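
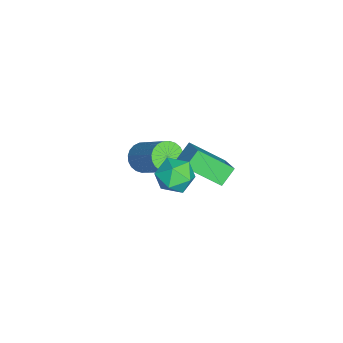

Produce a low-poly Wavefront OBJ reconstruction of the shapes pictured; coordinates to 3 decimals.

v 1.211 0.068 1.32
v 1.91 -0.063 1.844
v 0.95 -1.337 1.316
v 1.649 -1.468 1.84
v 0.932 -1.059 2.154
v 1.094 -0.19 2.157
v 1.766 -1.21 1.003
v 1.928 -0.341 1.006
v 2.253 -0.853 1.648
v 1.738 -0.76 2.359
v 1.122 -0.64 0.801
v 0.607 -0.547 1.512
v -3.851 -2.581 -3.269
v -3.391 -2.346 -3.813
v -2.229 -1.203 -2.335
v -2.689 -1.439 -1.791
v -3.595 -2.136 -3.815
v -2.433 -0.993 -2.337
v -3.838 -1.993 -3.734
v -2.676 -0.85 -2.256
v -4.082 -1.941 -3.583
v -2.92 -0.798 -2.105
v -4.292 -1.986 -3.383
v -3.13 -0.843 -1.905
v -4.434 -2.121 -3.166
v -3.272 -0.978 -1.689
v -4.488 -2.327 -2.965
v -3.326 -1.184 -1.487
v -4.444 -2.571 -2.81
v -3.282 -1.428 -1.332
v -4.311 -2.817 -2.725
v -3.149 -1.674 -1.247
v -4.107 -3.027 -2.723
v -2.945 -1.884 -1.245
v -3.864 -3.17 -2.804
v -2.702 -2.027 -1.326
v -3.62 -3.222 -2.955
v -2.458 -2.079 -1.477
v -3.41 -3.177 -3.155
v -2.248 -2.034 -1.677
v -3.268 -3.042 -3.371
v -2.106 -1.899 -1.894
v -3.214 -2.836 -3.573
v -2.052 -1.693 -2.095
v -3.258 -2.592 -3.728
v -2.096 -1.449 -2.25
v -3.039 -0.588 -1.083
v -2.053 -0.131 -0.508
v -3.067 0.916 -2.228
v -2.08 1.372 -1.653
v -2.46 -1.052 -1.707
v -1.473 -0.596 -1.132
v -2.487 0.451 -2.852
v -1.501 0.908 -2.277
f 1 12 6
f 1 6 2
f 1 2 8
f 1 8 11
f 1 11 12
f 2 6 10
f 6 12 5
f 12 11 3
f 11 8 7
f 8 2 9
f 4 10 5
f 4 5 3
f 4 3 7
f 4 7 9
f 4 9 10
f 5 10 6
f 3 5 12
f 7 3 11
f 9 7 8
f 10 9 2
f 14 13 17
f 14 17 15
f 15 17 18
f 15 18 16
f 17 13 19
f 17 19 18
f 18 19 20
f 18 20 16
f 19 13 21
f 19 21 20
f 20 21 22
f 20 22 16
f 21 13 23
f 21 23 22
f 22 23 24
f 22 24 16
f 23 13 25
f 23 25 24
f 24 25 26
f 24 26 16
f 25 13 27
f 25 27 26
f 26 27 28
f 26 28 16
f 27 13 29
f 27 29 28
f 28 29 30
f 28 30 16
f 29 13 31
f 29 31 30
f 30 31 32
f 30 32 16
f 31 13 33
f 31 33 32
f 32 33 34
f 32 34 16
f 33 13 35
f 33 35 34
f 34 35 36
f 34 36 16
f 35 13 37
f 35 37 36
f 36 37 38
f 36 38 16
f 37 13 39
f 37 39 38
f 38 39 40
f 38 40 16
f 39 13 41
f 39 41 40
f 40 41 42
f 40 42 16
f 41 13 43
f 41 43 42
f 42 43 44
f 42 44 16
f 43 13 45
f 43 45 44
f 44 45 46
f 44 46 16
f 45 13 14
f 45 14 46
f 46 14 15
f 46 15 16
f 48 50 47
f 51 48 47
f 47 50 49
f 49 51 47
f 48 54 50
f 52 48 51
f 52 54 48
f 50 54 49
f 53 51 49
f 49 54 53
f 53 52 51
f 54 52 53



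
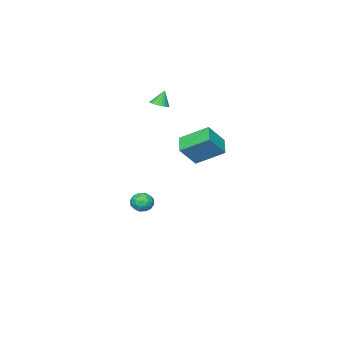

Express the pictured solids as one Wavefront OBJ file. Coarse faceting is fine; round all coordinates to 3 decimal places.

v 0.644 -1.721 3.391
v 1.173 -1.661 3.595
v 0.276 -1.659 4.329
v 1.11 -1.436 3.555
v 0.966 -1.26 3.487
v 0.767 -1.164 3.402
v 0.546 -1.164 3.316
v 0.343 -1.261 3.242
v 0.191 -1.437 3.194
v 0.118 -1.662 3.18
v 0.136 -1.897 3.203
v 0.242 -2.102 3.258
v 0.418 -2.241 3.336
v 0.632 -2.29 3.423
v 0.849 -2.24 3.505
v 1.03 -2.101 3.568
v 1.145 -1.896 3.599
v 1.742 -1.561 -3.641
v 2.084 -1.866 -4.176
v 1.036 -2.454 -3.584
v 1.378 -2.759 -4.119
v 1.693 -2.691 -3.493
v 2.13 -2.139 -3.528
v 0.99 -2.181 -4.232
v 1.427 -1.629 -4.267
v 1.62 -2.249 -4.541
v 2.054 -2.564 -4.085
v 1.066 -1.756 -3.675
v 1.5 -2.071 -3.219
v 1.975 -1.635 -3.913
v 1.145 -2.685 -3.847
v 1.33 -2.645 -3.479
v 1.531 -2.824 -3.793
v 2.002 -1.796 -3.532
v 2.203 -1.975 -3.847
v 1.973 -2.459 -3.446
v 0.917 -2.345 -3.913
v 1.118 -2.524 -4.228
v 1.589 -1.496 -3.967
v 1.79 -1.675 -4.281
v 1.147 -1.861 -4.314
v 1.903 -2.039 -4.443
v 1.488 -2.564 -4.41
v 1.26 -2.225 -4.476
v 1.517 -1.9 -4.496
v 2.159 -2.224 -4.174
v 1.743 -2.749 -4.141
v 1.929 -2.709 -3.773
v 2.185 -2.385 -3.793
v 1.885 -2.45 -4.389
v 1.377 -1.571 -3.619
v 0.961 -2.096 -3.586
v 0.935 -1.935 -3.967
v 1.191 -1.611 -3.987
v 1.632 -1.756 -3.35
v 1.217 -2.281 -3.317
v 1.603 -2.42 -3.264
v 1.86 -2.095 -3.284
v 1.235 -1.87 -3.371
v 2.389 2.489 1.625
v 1.629 3.842 2.556
v 3.15 3.233 1.164
v 2.39 4.587 2.095
v 3.33 2.233 2.765
v 2.57 3.587 3.696
v 4.091 2.978 2.304
v 3.331 4.331 3.235
f 2 1 4
f 2 4 3
f 4 1 5
f 4 5 3
f 5 1 6
f 5 6 3
f 6 1 7
f 6 7 3
f 7 1 8
f 7 8 3
f 8 1 9
f 8 9 3
f 9 1 10
f 9 10 3
f 10 1 11
f 10 11 3
f 11 1 12
f 11 12 3
f 12 1 13
f 12 13 3
f 13 1 14
f 13 14 3
f 14 1 15
f 14 15 3
f 15 1 16
f 15 16 3
f 16 1 17
f 16 17 3
f 17 1 2
f 17 2 3
f 18 55 34
f 55 29 58
f 34 58 23
f 55 58 34
f 18 34 30
f 34 23 35
f 30 35 19
f 34 35 30
f 18 30 39
f 30 19 40
f 39 40 25
f 30 40 39
f 18 39 51
f 39 25 54
f 51 54 28
f 39 54 51
f 18 51 55
f 51 28 59
f 55 59 29
f 51 59 55
f 19 35 46
f 35 23 49
f 46 49 27
f 35 49 46
f 23 58 36
f 58 29 57
f 36 57 22
f 58 57 36
f 29 59 56
f 59 28 52
f 56 52 20
f 59 52 56
f 28 54 53
f 54 25 41
f 53 41 24
f 54 41 53
f 25 40 45
f 40 19 42
f 45 42 26
f 40 42 45
f 21 47 33
f 47 27 48
f 33 48 22
f 47 48 33
f 21 33 31
f 33 22 32
f 31 32 20
f 33 32 31
f 21 31 38
f 31 20 37
f 38 37 24
f 31 37 38
f 21 38 43
f 38 24 44
f 43 44 26
f 38 44 43
f 21 43 47
f 43 26 50
f 47 50 27
f 43 50 47
f 22 48 36
f 48 27 49
f 36 49 23
f 48 49 36
f 20 32 56
f 32 22 57
f 56 57 29
f 32 57 56
f 24 37 53
f 37 20 52
f 53 52 28
f 37 52 53
f 26 44 45
f 44 24 41
f 45 41 25
f 44 41 45
f 27 50 46
f 50 26 42
f 46 42 19
f 50 42 46
f 61 63 60
f 64 61 60
f 60 63 62
f 62 64 60
f 61 67 63
f 65 61 64
f 65 67 61
f 63 67 62
f 66 64 62
f 62 67 66
f 66 65 64
f 67 65 66



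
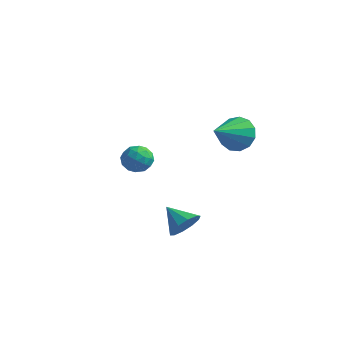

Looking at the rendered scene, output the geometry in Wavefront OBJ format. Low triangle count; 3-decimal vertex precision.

v 1.887 -1.607 -2.798
v 2.387 -1.418 -2.049
v 0.653 -1.413 -2.022
v 2.291 -0.93 -2.323
v 2.041 -0.7 -2.779
v 1.732 -0.816 -3.242
v 1.482 -1.234 -3.535
v 1.387 -1.795 -3.547
v 1.483 -2.283 -3.272
v 1.733 -2.513 -2.816
v 2.042 -2.397 -2.354
v 2.292 -1.979 -2.06
v 3.52 0.259 3.106
v 3.902 0.685 3.962
v 3.38 -1.519 4.054
v 3.326 0.747 3.993
v 2.811 0.653 3.742
v 2.521 0.435 3.289
v 2.548 0.16 2.778
v 2.884 -0.083 2.372
v 3.421 -0.217 2.198
v 3.99 -0.2 2.313
v 4.409 -0.038 2.68
v 4.546 0.219 3.182
v 4.357 0.489 3.66
v -2.705 1.603 -0.87
v -2.428 1.235 -0.117
v -2.872 0.305 -1.443
v -2.595 -0.063 -0.69
v -3.375 0.35 -0.718
v -3.272 1.153 -0.364
v -2.028 0.387 -1.196
v -1.925 1.19 -0.842
v -2.01 0.484 -0.318
v -2.842 0.461 -0.023
v -2.458 1.079 -1.537
v -3.29 1.056 -1.242
v -2.552 1.533 -0.443
v -2.748 0.007 -1.117
v -3.207 0.25 -1.134
v -3.044 0.033 -0.691
v -3.048 1.485 -0.589
v -2.885 1.268 -0.146
v -3.441 0.748 -0.499
v -2.415 0.272 -1.414
v -2.252 0.055 -0.971
v -2.256 1.507 -0.869
v -2.093 1.29 -0.426
v -1.859 0.792 -1.061
v -2.143 0.875 -0.119
v -2.241 0.112 -0.455
v -1.908 0.377 -0.753
v -1.847 0.849 -0.545
v -2.632 0.862 0.055
v -2.73 0.098 -0.282
v -3.189 0.341 -0.299
v -3.128 0.813 -0.091
v -2.386 0.42 -0.063
v -2.57 1.442 -1.278
v -2.668 0.678 -1.615
v -2.172 0.727 -1.469
v -2.111 1.199 -1.261
v -3.059 1.428 -1.105
v -3.157 0.665 -1.441
v -3.453 0.691 -1.015
v -3.392 1.163 -0.807
v -2.914 1.12 -1.497
f 2 1 4
f 2 4 3
f 4 1 5
f 4 5 3
f 5 1 6
f 5 6 3
f 6 1 7
f 6 7 3
f 7 1 8
f 7 8 3
f 8 1 9
f 8 9 3
f 9 1 10
f 9 10 3
f 10 1 11
f 10 11 3
f 11 1 12
f 11 12 3
f 12 1 2
f 12 2 3
f 14 13 16
f 14 16 15
f 16 13 17
f 16 17 15
f 17 13 18
f 17 18 15
f 18 13 19
f 18 19 15
f 19 13 20
f 19 20 15
f 20 13 21
f 20 21 15
f 21 13 22
f 21 22 15
f 22 13 23
f 22 23 15
f 23 13 24
f 23 24 15
f 24 13 25
f 24 25 15
f 25 13 14
f 25 14 15
f 26 63 42
f 63 37 66
f 42 66 31
f 63 66 42
f 26 42 38
f 42 31 43
f 38 43 27
f 42 43 38
f 26 38 47
f 38 27 48
f 47 48 33
f 38 48 47
f 26 47 59
f 47 33 62
f 59 62 36
f 47 62 59
f 26 59 63
f 59 36 67
f 63 67 37
f 59 67 63
f 27 43 54
f 43 31 57
f 54 57 35
f 43 57 54
f 31 66 44
f 66 37 65
f 44 65 30
f 66 65 44
f 37 67 64
f 67 36 60
f 64 60 28
f 67 60 64
f 36 62 61
f 62 33 49
f 61 49 32
f 62 49 61
f 33 48 53
f 48 27 50
f 53 50 34
f 48 50 53
f 29 55 41
f 55 35 56
f 41 56 30
f 55 56 41
f 29 41 39
f 41 30 40
f 39 40 28
f 41 40 39
f 29 39 46
f 39 28 45
f 46 45 32
f 39 45 46
f 29 46 51
f 46 32 52
f 51 52 34
f 46 52 51
f 29 51 55
f 51 34 58
f 55 58 35
f 51 58 55
f 30 56 44
f 56 35 57
f 44 57 31
f 56 57 44
f 28 40 64
f 40 30 65
f 64 65 37
f 40 65 64
f 32 45 61
f 45 28 60
f 61 60 36
f 45 60 61
f 34 52 53
f 52 32 49
f 53 49 33
f 52 49 53
f 35 58 54
f 58 34 50
f 54 50 27
f 58 50 54



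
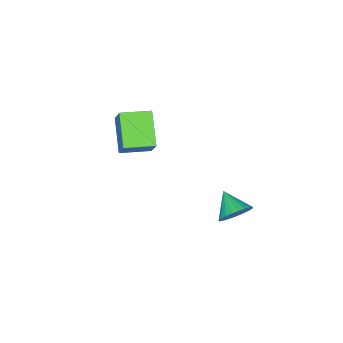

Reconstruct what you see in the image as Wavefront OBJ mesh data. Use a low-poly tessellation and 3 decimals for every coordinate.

v -3.04 4.001 -3.579
v -2.646 3.429 -4.227
v -3.54 2.819 -2.841
v -2.369 3.464 -3.984
v -2.194 3.581 -3.678
v -2.148 3.762 -3.358
v -2.238 3.979 -3.071
v -2.45 4.199 -2.862
v -2.751 4.389 -2.762
v -3.097 4.52 -2.786
v -3.435 4.572 -2.931
v -3.712 4.537 -3.174
v -3.887 4.421 -3.48
v -3.933 4.24 -3.8
v -3.843 4.023 -4.087
v -3.631 3.802 -4.296
v -3.329 3.612 -4.396
v -2.983 3.481 -4.372
v -1.834 -2.56 -1.796
v -3.041 -3.831 -0.621
v -3.098 -1.477 -1.924
v -4.306 -2.748 -0.749
v -1.314 -1.792 -0.431
v -2.522 -3.063 0.744
v -2.579 -0.709 -0.559
v -3.786 -1.98 0.616
f 2 1 4
f 2 4 3
f 4 1 5
f 4 5 3
f 5 1 6
f 5 6 3
f 6 1 7
f 6 7 3
f 7 1 8
f 7 8 3
f 8 1 9
f 8 9 3
f 9 1 10
f 9 10 3
f 10 1 11
f 10 11 3
f 11 1 12
f 11 12 3
f 12 1 13
f 12 13 3
f 13 1 14
f 13 14 3
f 14 1 15
f 14 15 3
f 15 1 16
f 15 16 3
f 16 1 17
f 16 17 3
f 17 1 18
f 17 18 3
f 18 1 2
f 18 2 3
f 20 22 19
f 23 20 19
f 19 22 21
f 21 23 19
f 20 26 22
f 24 20 23
f 24 26 20
f 22 26 21
f 25 23 21
f 21 26 25
f 25 24 23
f 26 24 25



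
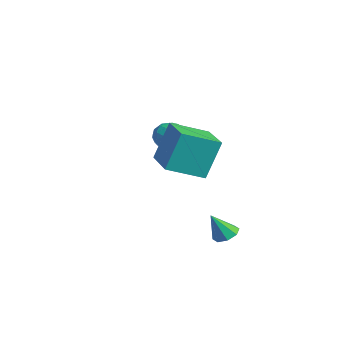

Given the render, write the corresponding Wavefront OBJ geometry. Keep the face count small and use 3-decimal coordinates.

v 3.605 -0.585 -4.495
v 4.198 -0.744 -4.582
v 3.595 -1.255 -3.345
v 4.153 -0.336 -4.344
v 3.787 -0.074 -4.195
v 3.314 -0.111 -4.221
v 3.012 -0.426 -4.407
v 3.058 -0.835 -4.645
v 3.424 -1.097 -4.794
v 3.896 -1.06 -4.768
v 1.763 -3.053 -0.519
v 1.703 -2.34 1.316
v 2.009 -1.426 -1.144
v 1.949 -0.713 0.691
v 3.871 -3.307 -0.351
v 3.811 -2.594 1.484
v 4.117 -1.68 -0.976
v 4.057 -0.967 0.859
v -2.68 -0.938 -0.547
v -1.995 -0.604 -0.274
v -2.045 -1.376 -1.606
v -1.36 -1.042 -1.333
v -1.679 -1.68 -0.951
v -2.071 -1.409 -0.296
v -1.969 -0.571 -1.584
v -2.361 -0.3 -0.929
v -1.555 -0.377 -0.915
v -1.376 -1.062 -0.524
v -2.664 -0.918 -1.356
v -2.485 -1.603 -0.965
v -2.393 -0.732 -0.318
v -1.647 -1.248 -1.562
v -1.834 -1.623 -1.338
v -1.432 -1.426 -1.177
v -2.438 -1.206 -0.33
v -2.035 -1.009 -0.17
v -1.85 -1.642 -0.568
v -2.005 -0.971 -1.71
v -1.602 -0.774 -1.55
v -2.608 -0.554 -0.703
v -2.206 -0.357 -0.542
v -2.19 -0.338 -1.312
v -1.732 -0.402 -0.534
v -1.359 -0.66 -1.157
v -1.717 -0.383 -1.304
v -1.947 -0.224 -0.919
v -1.627 -0.805 -0.304
v -1.254 -1.063 -0.927
v -1.441 -1.438 -0.702
v -1.672 -1.279 -0.317
v -1.368 -0.672 -0.681
v -2.786 -0.917 -0.953
v -2.413 -1.175 -1.576
v -2.368 -0.701 -1.563
v -2.599 -0.542 -1.178
v -2.681 -1.32 -0.723
v -2.308 -1.578 -1.346
v -2.093 -1.756 -0.961
v -2.323 -1.597 -0.576
v -2.672 -1.308 -1.199
f 2 1 4
f 2 4 3
f 4 1 5
f 4 5 3
f 5 1 6
f 5 6 3
f 6 1 7
f 6 7 3
f 7 1 8
f 7 8 3
f 8 1 9
f 8 9 3
f 9 1 10
f 9 10 3
f 10 1 2
f 10 2 3
f 12 14 11
f 15 12 11
f 11 14 13
f 13 15 11
f 12 18 14
f 16 12 15
f 16 18 12
f 14 18 13
f 17 15 13
f 13 18 17
f 17 16 15
f 18 16 17
f 19 56 35
f 56 30 59
f 35 59 24
f 56 59 35
f 19 35 31
f 35 24 36
f 31 36 20
f 35 36 31
f 19 31 40
f 31 20 41
f 40 41 26
f 31 41 40
f 19 40 52
f 40 26 55
f 52 55 29
f 40 55 52
f 19 52 56
f 52 29 60
f 56 60 30
f 52 60 56
f 20 36 47
f 36 24 50
f 47 50 28
f 36 50 47
f 24 59 37
f 59 30 58
f 37 58 23
f 59 58 37
f 30 60 57
f 60 29 53
f 57 53 21
f 60 53 57
f 29 55 54
f 55 26 42
f 54 42 25
f 55 42 54
f 26 41 46
f 41 20 43
f 46 43 27
f 41 43 46
f 22 48 34
f 48 28 49
f 34 49 23
f 48 49 34
f 22 34 32
f 34 23 33
f 32 33 21
f 34 33 32
f 22 32 39
f 32 21 38
f 39 38 25
f 32 38 39
f 22 39 44
f 39 25 45
f 44 45 27
f 39 45 44
f 22 44 48
f 44 27 51
f 48 51 28
f 44 51 48
f 23 49 37
f 49 28 50
f 37 50 24
f 49 50 37
f 21 33 57
f 33 23 58
f 57 58 30
f 33 58 57
f 25 38 54
f 38 21 53
f 54 53 29
f 38 53 54
f 27 45 46
f 45 25 42
f 46 42 26
f 45 42 46
f 28 51 47
f 51 27 43
f 47 43 20
f 51 43 47



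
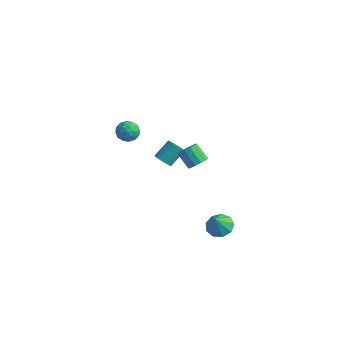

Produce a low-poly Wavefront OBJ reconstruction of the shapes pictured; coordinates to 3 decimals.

v 3.31 -3.782 2.99
v 3.692 -3.679 3.387
v 2.951 -3.636 4.087
v 2.57 -3.738 3.69
v 3.602 -3.398 3.275
v 2.862 -3.355 3.975
v 3.42 -3.239 3.073
v 2.68 -3.196 3.773
v 3.203 -3.252 2.844
v 2.463 -3.208 3.544
v 3.02 -3.433 2.662
v 2.28 -3.39 3.362
v 2.929 -3.725 2.583
v 2.189 -3.682 3.284
v 2.959 -4.035 2.634
v 2.219 -3.992 3.335
v 3.101 -4.264 2.798
v 2.36 -4.221 3.498
v 3.309 -4.341 3.023
v 2.568 -4.297 3.723
v 3.517 -4.239 3.237
v 2.777 -4.196 3.937
v 3.66 -3.993 3.373
v 2.92 -3.95 4.073
v 2.705 -1.267 -4.056
v 3.461 -1.261 -4.138
v 2.815 -1.793 -3.084
v 3.305 -0.832 -3.888
v 2.868 -0.607 -3.717
v 2.356 -0.691 -3.705
v 2.006 -1.045 -3.856
v 1.984 -1.503 -4.101
v 2.299 -1.85 -4.325
v 2.804 -1.925 -4.423
v 3.263 -1.692 -4.349
v -2.901 -2.179 1.49
v -2.382 -2.176 1.061
v -2.358 -2.864 2.139
v -1.839 -2.861 1.71
v -1.985 -2.308 2.066
v -2.321 -1.885 1.664
v -2.419 -3.155 1.536
v -2.755 -2.732 1.134
v -2.085 -2.779 1.089
v -1.817 -2.256 1.416
v -2.923 -2.784 1.784
v -2.655 -2.261 2.111
v -2.689 -2.117 1.218
v -2.051 -2.923 1.982
v -2.137 -2.598 2.191
v -1.832 -2.596 1.938
v -2.653 -1.947 1.573
v -2.348 -1.944 1.321
v -2.115 -2.022 1.912
v -2.392 -3.096 1.879
v -2.087 -3.093 1.627
v -2.908 -2.444 1.262
v -2.603 -2.442 1.009
v -2.625 -3.018 1.288
v -2.21 -2.47 0.982
v -1.891 -2.872 1.364
v -2.231 -3.045 1.262
v -2.428 -2.796 1.026
v -2.052 -2.162 1.175
v -1.733 -2.565 1.557
v -1.819 -2.24 1.766
v -2.016 -1.991 1.53
v -1.877 -2.517 1.192
v -3.007 -2.475 1.643
v -2.688 -2.878 2.025
v -2.724 -3.049 1.67
v -2.921 -2.8 1.434
v -2.849 -2.168 1.836
v -2.53 -2.57 2.218
v -2.312 -2.244 2.174
v -2.509 -1.995 1.938
v -2.863 -2.523 2.008
v -1.545 -0.741 -1.498
v -1.275 -0.466 -1.876
v -1.084 0.415 -1.1
v -1.355 0.141 -0.722
v -1.485 -0.394 -1.907
v -1.295 0.488 -1.131
v -1.706 -0.381 -1.867
v -1.515 0.501 -1.091
v -1.898 -0.431 -1.764
v -1.708 0.451 -0.988
v -2.03 -0.534 -1.614
v -1.84 0.348 -0.838
v -2.078 -0.673 -1.444
v -1.888 0.209 -0.668
v -2.034 -0.824 -1.284
v -1.844 0.058 -0.508
v -1.905 -0.96 -1.161
v -1.715 -0.078 -0.384
v -1.714 -1.059 -1.096
v -1.524 -0.177 -0.319
v -1.494 -1.102 -1.1
v -1.304 -0.221 -0.324
v -1.283 -1.083 -1.173
v -1.092 -0.202 -0.397
v -1.117 -1.005 -1.303
v -0.926 -0.123 -0.527
v -1.025 -0.881 -1.466
v -0.834 0 -0.69
v -1.023 -0.733 -1.635
v -0.832 0.149 -0.859
v -1.111 -0.586 -1.78
v -0.921 0.295 -1.004
f 2 1 5
f 2 5 3
f 3 5 6
f 3 6 4
f 5 1 7
f 5 7 6
f 6 7 8
f 6 8 4
f 7 1 9
f 7 9 8
f 8 9 10
f 8 10 4
f 9 1 11
f 9 11 10
f 10 11 12
f 10 12 4
f 11 1 13
f 11 13 12
f 12 13 14
f 12 14 4
f 13 1 15
f 13 15 14
f 14 15 16
f 14 16 4
f 15 1 17
f 15 17 16
f 16 17 18
f 16 18 4
f 17 1 19
f 17 19 18
f 18 19 20
f 18 20 4
f 19 1 21
f 19 21 20
f 20 21 22
f 20 22 4
f 21 1 23
f 21 23 22
f 22 23 24
f 22 24 4
f 23 1 2
f 23 2 24
f 24 2 3
f 24 3 4
f 26 25 28
f 26 28 27
f 28 25 29
f 28 29 27
f 29 25 30
f 29 30 27
f 30 25 31
f 30 31 27
f 31 25 32
f 31 32 27
f 32 25 33
f 32 33 27
f 33 25 34
f 33 34 27
f 34 25 35
f 34 35 27
f 35 25 26
f 35 26 27
f 36 73 52
f 73 47 76
f 52 76 41
f 73 76 52
f 36 52 48
f 52 41 53
f 48 53 37
f 52 53 48
f 36 48 57
f 48 37 58
f 57 58 43
f 48 58 57
f 36 57 69
f 57 43 72
f 69 72 46
f 57 72 69
f 36 69 73
f 69 46 77
f 73 77 47
f 69 77 73
f 37 53 64
f 53 41 67
f 64 67 45
f 53 67 64
f 41 76 54
f 76 47 75
f 54 75 40
f 76 75 54
f 47 77 74
f 77 46 70
f 74 70 38
f 77 70 74
f 46 72 71
f 72 43 59
f 71 59 42
f 72 59 71
f 43 58 63
f 58 37 60
f 63 60 44
f 58 60 63
f 39 65 51
f 65 45 66
f 51 66 40
f 65 66 51
f 39 51 49
f 51 40 50
f 49 50 38
f 51 50 49
f 39 49 56
f 49 38 55
f 56 55 42
f 49 55 56
f 39 56 61
f 56 42 62
f 61 62 44
f 56 62 61
f 39 61 65
f 61 44 68
f 65 68 45
f 61 68 65
f 40 66 54
f 66 45 67
f 54 67 41
f 66 67 54
f 38 50 74
f 50 40 75
f 74 75 47
f 50 75 74
f 42 55 71
f 55 38 70
f 71 70 46
f 55 70 71
f 44 62 63
f 62 42 59
f 63 59 43
f 62 59 63
f 45 68 64
f 68 44 60
f 64 60 37
f 68 60 64
f 79 78 82
f 79 82 80
f 80 82 83
f 80 83 81
f 82 78 84
f 82 84 83
f 83 84 85
f 83 85 81
f 84 78 86
f 84 86 85
f 85 86 87
f 85 87 81
f 86 78 88
f 86 88 87
f 87 88 89
f 87 89 81
f 88 78 90
f 88 90 89
f 89 90 91
f 89 91 81
f 90 78 92
f 90 92 91
f 91 92 93
f 91 93 81
f 92 78 94
f 92 94 93
f 93 94 95
f 93 95 81
f 94 78 96
f 94 96 95
f 95 96 97
f 95 97 81
f 96 78 98
f 96 98 97
f 97 98 99
f 97 99 81
f 98 78 100
f 98 100 99
f 99 100 101
f 99 101 81
f 100 78 102
f 100 102 101
f 101 102 103
f 101 103 81
f 102 78 104
f 102 104 103
f 103 104 105
f 103 105 81
f 104 78 106
f 104 106 105
f 105 106 107
f 105 107 81
f 106 78 108
f 106 108 107
f 107 108 109
f 107 109 81
f 108 78 79
f 108 79 109
f 109 79 80
f 109 80 81



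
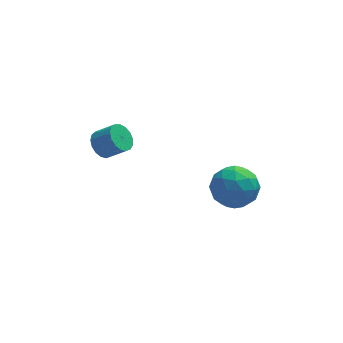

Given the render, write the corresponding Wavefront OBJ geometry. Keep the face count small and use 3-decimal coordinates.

v -2.77 -0.454 -1.39
v -2.444 -0.769 -1.909
v -1.664 -1.082 -1.23
v -1.99 -0.766 -0.71
v -2.319 -0.463 -1.912
v -1.539 -0.776 -1.233
v -2.297 -0.155 -1.794
v -1.518 -0.468 -1.115
v -2.384 0.084 -1.584
v -1.605 -0.229 -0.905
v -2.559 0.201 -1.33
v -1.78 -0.112 -0.651
v -2.782 0.167 -1.089
v -2.003 -0.146 -0.41
v -3.003 -0.008 -0.917
v -2.223 -0.321 -0.238
v -3.17 -0.286 -0.853
v -2.391 -0.599 -0.174
v -3.245 -0.602 -0.912
v -2.466 -0.915 -0.233
v -3.212 -0.884 -1.081
v -2.432 -1.197 -0.402
v -3.077 -1.067 -1.32
v -2.297 -1.38 -0.641
v -2.872 -1.11 -1.575
v -2.092 -1.423 -0.896
v -2.643 -1.003 -1.788
v -1.864 -1.316 -1.109
v 1.658 -1.568 -3.021
v 2.611 -1.113 -2.699
v 2.469 -2.247 -4.461
v 3.422 -1.792 -4.139
v 2.988 -2.63 -3.565
v 2.487 -2.21 -2.675
v 2.593 -1.15 -4.485
v 2.092 -0.73 -3.595
v 3.189 -0.855 -3.604
v 3.433 -1.769 -3.035
v 1.647 -1.591 -4.125
v 1.891 -2.505 -3.556
v 2.064 -1.281 -2.734
v 3.016 -2.079 -4.426
v 2.761 -2.571 -4.089
v 3.321 -2.304 -3.899
v 1.99 -1.925 -2.72
v 2.551 -1.658 -2.53
v 2.772 -2.55 -3.039
v 2.529 -1.702 -4.63
v 3.09 -1.435 -4.44
v 1.759 -1.056 -3.261
v 2.319 -0.789 -3.071
v 2.308 -0.81 -4.121
v 2.964 -0.862 -3.076
v 3.44 -1.261 -3.922
v 2.953 -0.884 -4.126
v 2.658 -0.637 -3.603
v 3.107 -1.399 -2.742
v 3.583 -1.799 -3.588
v 3.328 -2.291 -3.251
v 3.034 -2.044 -2.728
v 3.447 -1.248 -3.274
v 1.497 -1.561 -3.572
v 1.973 -1.961 -4.418
v 2.046 -1.316 -4.432
v 1.752 -1.069 -3.909
v 1.64 -2.099 -3.238
v 2.116 -2.498 -4.084
v 2.422 -2.723 -3.557
v 2.127 -2.476 -3.034
v 1.633 -2.112 -3.886
f 2 1 5
f 2 5 3
f 3 5 6
f 3 6 4
f 5 1 7
f 5 7 6
f 6 7 8
f 6 8 4
f 7 1 9
f 7 9 8
f 8 9 10
f 8 10 4
f 9 1 11
f 9 11 10
f 10 11 12
f 10 12 4
f 11 1 13
f 11 13 12
f 12 13 14
f 12 14 4
f 13 1 15
f 13 15 14
f 14 15 16
f 14 16 4
f 15 1 17
f 15 17 16
f 16 17 18
f 16 18 4
f 17 1 19
f 17 19 18
f 18 19 20
f 18 20 4
f 19 1 21
f 19 21 20
f 20 21 22
f 20 22 4
f 21 1 23
f 21 23 22
f 22 23 24
f 22 24 4
f 23 1 25
f 23 25 24
f 24 25 26
f 24 26 4
f 25 1 27
f 25 27 26
f 26 27 28
f 26 28 4
f 27 1 2
f 27 2 28
f 28 2 3
f 28 3 4
f 29 66 45
f 66 40 69
f 45 69 34
f 66 69 45
f 29 45 41
f 45 34 46
f 41 46 30
f 45 46 41
f 29 41 50
f 41 30 51
f 50 51 36
f 41 51 50
f 29 50 62
f 50 36 65
f 62 65 39
f 50 65 62
f 29 62 66
f 62 39 70
f 66 70 40
f 62 70 66
f 30 46 57
f 46 34 60
f 57 60 38
f 46 60 57
f 34 69 47
f 69 40 68
f 47 68 33
f 69 68 47
f 40 70 67
f 70 39 63
f 67 63 31
f 70 63 67
f 39 65 64
f 65 36 52
f 64 52 35
f 65 52 64
f 36 51 56
f 51 30 53
f 56 53 37
f 51 53 56
f 32 58 44
f 58 38 59
f 44 59 33
f 58 59 44
f 32 44 42
f 44 33 43
f 42 43 31
f 44 43 42
f 32 42 49
f 42 31 48
f 49 48 35
f 42 48 49
f 32 49 54
f 49 35 55
f 54 55 37
f 49 55 54
f 32 54 58
f 54 37 61
f 58 61 38
f 54 61 58
f 33 59 47
f 59 38 60
f 47 60 34
f 59 60 47
f 31 43 67
f 43 33 68
f 67 68 40
f 43 68 67
f 35 48 64
f 48 31 63
f 64 63 39
f 48 63 64
f 37 55 56
f 55 35 52
f 56 52 36
f 55 52 56
f 38 61 57
f 61 37 53
f 57 53 30
f 61 53 57



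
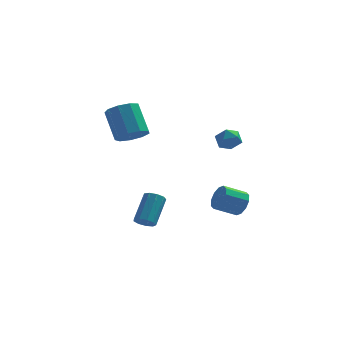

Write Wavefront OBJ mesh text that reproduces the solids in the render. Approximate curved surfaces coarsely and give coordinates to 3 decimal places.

v -1.736 0.458 -4.243
v -1.297 0.734 -4.65
v -0.864 2.118 -3.244
v -1.304 1.842 -2.837
v -1.702 0.922 -4.711
v -1.27 2.307 -3.304
v -2.124 0.893 -4.552
v -1.692 2.277 -3.146
v -2.364 0.66 -4.249
v -1.932 2.045 -2.843
v -2.311 0.333 -3.943
v -1.878 1.717 -2.537
v -1.988 0.064 -3.778
v -1.556 1.448 -2.371
v -1.548 -0.021 -3.83
v -1.115 1.363 -2.424
v -1.196 0.119 -4.075
v -0.763 1.503 -2.669
v -1.096 0.417 -4.399
v -0.664 1.801 -2.993
v 2.153 -0.148 2.71
v 2.611 0.501 2.866
v 3.169 -0.721 2.114
v 3.627 -0.072 2.27
v 3.388 -0.553 2.875
v 2.76 -0.199 3.244
v 3.02 -0.021 1.736
v 2.392 0.333 2.105
v 3.147 0.58 2.264
v 3.374 0.251 2.968
v 2.406 -0.471 2.012
v 2.633 -0.8 2.716
v -2.403 0.792 2.221
v -1.903 0.19 2.842
v -2.596 1.306 4.481
v -3.097 1.908 3.859
v -1.505 0.714 2.654
v -2.199 1.83 4.292
v -1.528 1.275 2.262
v -2.222 2.39 3.901
v -1.961 1.61 1.852
v -2.654 2.725 3.49
v -2.6 1.562 1.613
v -3.294 2.677 3.252
v -3.148 1.154 1.659
v -3.841 2.27 3.298
v -3.347 0.577 1.968
v -4.04 1.693 3.607
v -3.104 0.101 2.395
v -3.798 1.216 4.034
v -2.534 -0.052 2.74
v -3.227 1.063 4.379
v 3.523 1.847 -3.194
v 3.767 2.235 -2.466
v 2.52 1.802 -1.818
v 2.277 1.413 -2.546
v 3.494 2.586 -2.756
v 2.247 2.153 -2.109
v 3.232 2.655 -3.214
v 1.985 2.222 -2.566
v 3.082 2.415 -3.664
v 1.835 1.982 -3.016
v 3.1 1.958 -3.934
v 1.853 1.525 -3.286
v 3.28 1.458 -3.922
v 2.033 1.025 -3.274
v 3.553 1.107 -3.631
v 2.306 0.674 -2.984
v 3.815 1.038 -3.174
v 2.568 0.605 -2.526
v 3.965 1.278 -2.724
v 2.718 0.845 -2.076
v 3.947 1.735 -2.454
v 2.7 1.302 -1.806
f 2 1 5
f 2 5 3
f 3 5 6
f 3 6 4
f 5 1 7
f 5 7 6
f 6 7 8
f 6 8 4
f 7 1 9
f 7 9 8
f 8 9 10
f 8 10 4
f 9 1 11
f 9 11 10
f 10 11 12
f 10 12 4
f 11 1 13
f 11 13 12
f 12 13 14
f 12 14 4
f 13 1 15
f 13 15 14
f 14 15 16
f 14 16 4
f 15 1 17
f 15 17 16
f 16 17 18
f 16 18 4
f 17 1 19
f 17 19 18
f 18 19 20
f 18 20 4
f 19 1 2
f 19 2 20
f 20 2 3
f 20 3 4
f 21 32 26
f 21 26 22
f 21 22 28
f 21 28 31
f 21 31 32
f 22 26 30
f 26 32 25
f 32 31 23
f 31 28 27
f 28 22 29
f 24 30 25
f 24 25 23
f 24 23 27
f 24 27 29
f 24 29 30
f 25 30 26
f 23 25 32
f 27 23 31
f 29 27 28
f 30 29 22
f 34 33 37
f 34 37 35
f 35 37 38
f 35 38 36
f 37 33 39
f 37 39 38
f 38 39 40
f 38 40 36
f 39 33 41
f 39 41 40
f 40 41 42
f 40 42 36
f 41 33 43
f 41 43 42
f 42 43 44
f 42 44 36
f 43 33 45
f 43 45 44
f 44 45 46
f 44 46 36
f 45 33 47
f 45 47 46
f 46 47 48
f 46 48 36
f 47 33 49
f 47 49 48
f 48 49 50
f 48 50 36
f 49 33 51
f 49 51 50
f 50 51 52
f 50 52 36
f 51 33 34
f 51 34 52
f 52 34 35
f 52 35 36
f 54 53 57
f 54 57 55
f 55 57 58
f 55 58 56
f 57 53 59
f 57 59 58
f 58 59 60
f 58 60 56
f 59 53 61
f 59 61 60
f 60 61 62
f 60 62 56
f 61 53 63
f 61 63 62
f 62 63 64
f 62 64 56
f 63 53 65
f 63 65 64
f 64 65 66
f 64 66 56
f 65 53 67
f 65 67 66
f 66 67 68
f 66 68 56
f 67 53 69
f 67 69 68
f 68 69 70
f 68 70 56
f 69 53 71
f 69 71 70
f 70 71 72
f 70 72 56
f 71 53 73
f 71 73 72
f 72 73 74
f 72 74 56
f 73 53 54
f 73 54 74
f 74 54 55
f 74 55 56



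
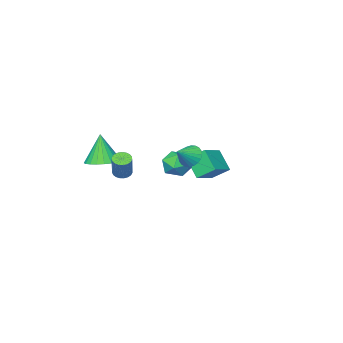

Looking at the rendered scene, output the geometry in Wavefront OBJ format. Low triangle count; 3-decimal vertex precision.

v 0.803 1.792 1.114
v 1.166 1.305 0.64
v 1.837 1.928 1.766
v 1.217 1.568 0.504
v 1.205 1.865 0.461
v 1.133 2.151 0.517
v 1.01 2.382 0.664
v 0.855 2.524 0.88
v 0.693 2.554 1.131
v 0.547 2.468 1.379
v 0.441 2.28 1.587
v 0.389 2.017 1.723
v 0.401 1.719 1.766
v 0.474 1.433 1.71
v 0.597 1.202 1.563
v 0.751 1.061 1.348
v 0.914 1.03 1.097
v 1.059 1.116 0.848
v -1.446 -0.903 -1.247
v -0.551 -0.607 -1.579
v -0.729 -1.813 -0.121
v 0.166 -1.517 -0.453
v -0.434 -0.868 0.012
v -0.877 -0.305 -0.684
v -0.403 -2.115 -1.016
v -0.846 -1.552 -1.712
v 0.094 -1.356 -1.436
v 0.074 -0.586 -0.8
v -1.354 -1.834 -0.9
v -1.374 -1.064 -0.264
v -4.021 -2.301 -3.272
v -4.132 -3.396 -2.124
v -4.61 -1.37 -2.441
v -4.721 -2.464 -1.293
v -2.579 -1.876 -2.727
v -2.69 -2.97 -1.579
v -3.168 -0.944 -1.896
v -3.279 -2.039 -0.748
v 3.323 -2.755 -0.175
v 4.219 -3.282 -0.221
v 3.157 -3.205 1.735
v 4.35 -2.911 -0.122
v 4.325 -2.517 -0.032
v 4.148 -2.158 0.037
v 3.845 -1.891 0.074
v 3.463 -1.755 0.072
v 3.059 -1.771 0.033
v 2.696 -1.937 -0.038
v 2.428 -2.228 -0.13
v 2.297 -2.599 -0.228
v 2.322 -2.994 -0.319
v 2.499 -3.352 -0.388
v 2.802 -3.62 -0.424
v 3.184 -3.756 -0.423
v 3.588 -3.739 -0.384
v 3.951 -3.573 -0.313
v 3.528 -0.671 -0.179
v 4.022 -0.578 -0.402
v 4.506 0.064 0.935
v 4.012 -0.029 1.159
v 3.91 -0.385 -0.453
v 4.393 0.256 0.884
v 3.731 -0.242 -0.458
v 4.215 0.399 0.88
v 3.518 -0.173 -0.413
v 4.001 0.468 0.924
v 3.306 -0.19 -0.329
v 3.79 0.451 1.009
v 3.133 -0.29 -0.218
v 3.616 0.351 1.119
v 3.028 -0.456 -0.1
v 3.511 0.185 1.237
v 3.009 -0.659 0.004
v 3.493 -0.018 1.341
v 3.081 -0.864 0.076
v 3.564 -0.223 1.413
v 3.229 -1.035 0.104
v 3.713 -0.394 1.442
v 3.43 -1.144 0.084
v 3.913 -0.503 1.421
v 3.647 -1.17 0.018
v 4.131 -0.529 1.355
v 3.844 -1.11 -0.082
v 4.328 -0.469 1.255
v 3.986 -0.975 -0.199
v 4.47 -0.333 1.139
v 4.049 -0.786 -0.312
v 4.533 -0.145 1.026
f 2 1 4
f 2 4 3
f 4 1 5
f 4 5 3
f 5 1 6
f 5 6 3
f 6 1 7
f 6 7 3
f 7 1 8
f 7 8 3
f 8 1 9
f 8 9 3
f 9 1 10
f 9 10 3
f 10 1 11
f 10 11 3
f 11 1 12
f 11 12 3
f 12 1 13
f 12 13 3
f 13 1 14
f 13 14 3
f 14 1 15
f 14 15 3
f 15 1 16
f 15 16 3
f 16 1 17
f 16 17 3
f 17 1 18
f 17 18 3
f 18 1 2
f 18 2 3
f 19 30 24
f 19 24 20
f 19 20 26
f 19 26 29
f 19 29 30
f 20 24 28
f 24 30 23
f 30 29 21
f 29 26 25
f 26 20 27
f 22 28 23
f 22 23 21
f 22 21 25
f 22 25 27
f 22 27 28
f 23 28 24
f 21 23 30
f 25 21 29
f 27 25 26
f 28 27 20
f 32 34 31
f 35 32 31
f 31 34 33
f 33 35 31
f 32 38 34
f 36 32 35
f 36 38 32
f 34 38 33
f 37 35 33
f 33 38 37
f 37 36 35
f 38 36 37
f 40 39 42
f 40 42 41
f 42 39 43
f 42 43 41
f 43 39 44
f 43 44 41
f 44 39 45
f 44 45 41
f 45 39 46
f 45 46 41
f 46 39 47
f 46 47 41
f 47 39 48
f 47 48 41
f 48 39 49
f 48 49 41
f 49 39 50
f 49 50 41
f 50 39 51
f 50 51 41
f 51 39 52
f 51 52 41
f 52 39 53
f 52 53 41
f 53 39 54
f 53 54 41
f 54 39 55
f 54 55 41
f 55 39 56
f 55 56 41
f 56 39 40
f 56 40 41
f 58 57 61
f 58 61 59
f 59 61 62
f 59 62 60
f 61 57 63
f 61 63 62
f 62 63 64
f 62 64 60
f 63 57 65
f 63 65 64
f 64 65 66
f 64 66 60
f 65 57 67
f 65 67 66
f 66 67 68
f 66 68 60
f 67 57 69
f 67 69 68
f 68 69 70
f 68 70 60
f 69 57 71
f 69 71 70
f 70 71 72
f 70 72 60
f 71 57 73
f 71 73 72
f 72 73 74
f 72 74 60
f 73 57 75
f 73 75 74
f 74 75 76
f 74 76 60
f 75 57 77
f 75 77 76
f 76 77 78
f 76 78 60
f 77 57 79
f 77 79 78
f 78 79 80
f 78 80 60
f 79 57 81
f 79 81 80
f 80 81 82
f 80 82 60
f 81 57 83
f 81 83 82
f 82 83 84
f 82 84 60
f 83 57 85
f 83 85 84
f 84 85 86
f 84 86 60
f 85 57 87
f 85 87 86
f 86 87 88
f 86 88 60
f 87 57 58
f 87 58 88
f 88 58 59
f 88 59 60



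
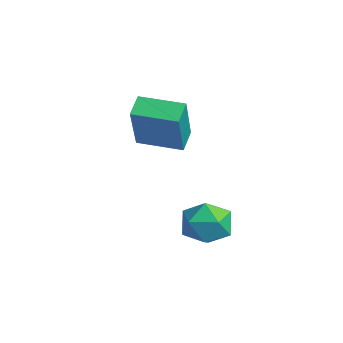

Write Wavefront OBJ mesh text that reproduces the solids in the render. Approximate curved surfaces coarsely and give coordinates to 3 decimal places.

v 3.577 1.383 0.251
v 3.993 1.178 -0.526
v 2.807 0.142 0.166
v 3.223 -0.063 -0.611
v 3.686 -0.074 0.166
v 4.161 0.694 0.218
v 2.639 0.626 -0.578
v 3.114 1.394 -0.526
v 3.413 0.711 -1.038
v 4.06 0.278 -0.578
v 2.74 1.042 0.218
v 3.387 0.609 0.678
v -0.085 -0.158 1.851
v -0.616 0.33 2.303
v 0.89 1.026 1.719
v 0.36 1.514 2.17
v 0.88 -0.754 3.63
v 0.35 -0.266 4.081
v 1.856 0.43 3.497
v 1.325 0.918 3.949
f 1 12 6
f 1 6 2
f 1 2 8
f 1 8 11
f 1 11 12
f 2 6 10
f 6 12 5
f 12 11 3
f 11 8 7
f 8 2 9
f 4 10 5
f 4 5 3
f 4 3 7
f 4 7 9
f 4 9 10
f 5 10 6
f 3 5 12
f 7 3 11
f 9 7 8
f 10 9 2
f 14 16 13
f 17 14 13
f 13 16 15
f 15 17 13
f 14 20 16
f 18 14 17
f 18 20 14
f 16 20 15
f 19 17 15
f 15 20 19
f 19 18 17
f 20 18 19



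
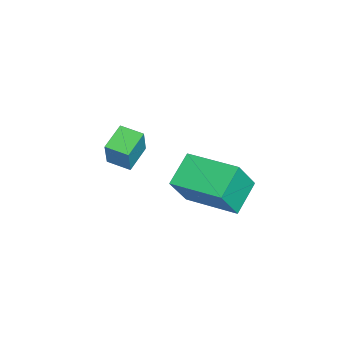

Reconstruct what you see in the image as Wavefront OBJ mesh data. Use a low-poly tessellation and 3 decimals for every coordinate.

v -3.787 -2.992 -2.591
v -3.493 -2.954 -1.418
v -3.636 -2.026 -2.66
v -3.342 -1.988 -1.487
v -2.638 -3.192 -2.873
v -2.344 -3.154 -1.7
v -2.487 -2.226 -2.942
v -2.193 -2.188 -1.769
v -2.026 0.702 -1.56
v -1.459 0.268 -0.218
v -1.429 2.757 -1.148
v -0.862 2.324 0.194
v -0.758 0.456 -2.174
v -0.191 0.023 -0.832
v -0.161 2.512 -1.762
v 0.406 2.078 -0.42
f 2 4 1
f 5 2 1
f 1 4 3
f 3 5 1
f 2 8 4
f 6 2 5
f 6 8 2
f 4 8 3
f 7 5 3
f 3 8 7
f 7 6 5
f 8 6 7
f 10 12 9
f 13 10 9
f 9 12 11
f 11 13 9
f 10 16 12
f 14 10 13
f 14 16 10
f 12 16 11
f 15 13 11
f 11 16 15
f 15 14 13
f 16 14 15



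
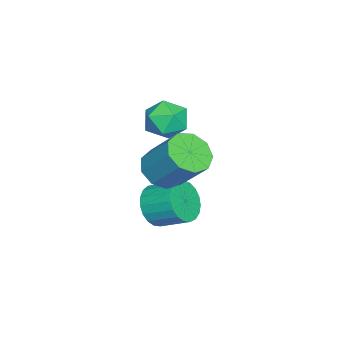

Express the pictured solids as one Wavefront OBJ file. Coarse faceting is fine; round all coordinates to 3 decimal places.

v 1.916 -2.925 -1.903
v 2.392 -3.362 -1.193
v 2.541 -2.152 -0.548
v 2.064 -1.715 -1.257
v 2.687 -3.265 -1.444
v 2.836 -2.054 -0.798
v 2.849 -3.109 -1.773
v 2.998 -1.898 -1.128
v 2.849 -2.921 -2.126
v 2.998 -1.71 -1.48
v 2.688 -2.734 -2.439
v 2.837 -1.523 -1.794
v 2.394 -2.58 -2.66
v 2.542 -1.369 -2.015
v 2.016 -2.486 -2.75
v 2.165 -1.275 -2.105
v 1.622 -2.468 -2.694
v 1.77 -1.257 -2.048
v 1.278 -2.528 -2.5
v 1.426 -1.318 -1.855
v 1.044 -2.658 -2.204
v 1.193 -1.447 -1.558
v 0.961 -2.834 -1.855
v 1.11 -1.623 -1.209
v 1.043 -3.025 -1.514
v 1.192 -1.815 -0.869
v 1.276 -3.2 -1.241
v 1.425 -1.989 -0.596
v 1.62 -3.326 -1.082
v 1.769 -2.116 -0.437
v 2.015 -3.384 -1.065
v 2.163 -2.173 -0.42
v 1.545 -1.84 2.353
v 2.203 -2.535 2.365
v 0.457 -2.865 2.755
v 1.115 -3.56 2.767
v 1.133 -2.871 3.432
v 1.806 -2.238 3.183
v 0.854 -3.162 1.937
v 1.527 -2.529 1.688
v 1.776 -3.352 2.108
v 1.949 -3.172 3.032
v 0.711 -2.228 2.088
v 0.884 -2.048 3.012
v 1.657 -2.724 0.038
v 2.355 -2.315 -0.515
v 2.821 -1.106 0.97
v 2.123 -1.516 1.522
v 1.776 -1.989 -0.599
v 2.241 -0.78 0.886
v 1.141 -2.007 -0.385
v 1.606 -0.798 1.1
v 0.747 -2.361 0.027
v 1.213 -1.152 1.511
v 0.78 -2.885 0.444
v 1.245 -1.676 1.928
v 1.223 -3.334 0.67
v 1.688 -2.125 2.155
v 1.87 -3.498 0.601
v 2.335 -2.289 2.086
v 2.417 -3.3 0.268
v 2.882 -2.091 1.753
v 2.609 -2.832 -0.172
v 3.074 -1.623 1.312
f 2 1 5
f 2 5 3
f 3 5 6
f 3 6 4
f 5 1 7
f 5 7 6
f 6 7 8
f 6 8 4
f 7 1 9
f 7 9 8
f 8 9 10
f 8 10 4
f 9 1 11
f 9 11 10
f 10 11 12
f 10 12 4
f 11 1 13
f 11 13 12
f 12 13 14
f 12 14 4
f 13 1 15
f 13 15 14
f 14 15 16
f 14 16 4
f 15 1 17
f 15 17 16
f 16 17 18
f 16 18 4
f 17 1 19
f 17 19 18
f 18 19 20
f 18 20 4
f 19 1 21
f 19 21 20
f 20 21 22
f 20 22 4
f 21 1 23
f 21 23 22
f 22 23 24
f 22 24 4
f 23 1 25
f 23 25 24
f 24 25 26
f 24 26 4
f 25 1 27
f 25 27 26
f 26 27 28
f 26 28 4
f 27 1 29
f 27 29 28
f 28 29 30
f 28 30 4
f 29 1 31
f 29 31 30
f 30 31 32
f 30 32 4
f 31 1 2
f 31 2 32
f 32 2 3
f 32 3 4
f 33 44 38
f 33 38 34
f 33 34 40
f 33 40 43
f 33 43 44
f 34 38 42
f 38 44 37
f 44 43 35
f 43 40 39
f 40 34 41
f 36 42 37
f 36 37 35
f 36 35 39
f 36 39 41
f 36 41 42
f 37 42 38
f 35 37 44
f 39 35 43
f 41 39 40
f 42 41 34
f 46 45 49
f 46 49 47
f 47 49 50
f 47 50 48
f 49 45 51
f 49 51 50
f 50 51 52
f 50 52 48
f 51 45 53
f 51 53 52
f 52 53 54
f 52 54 48
f 53 45 55
f 53 55 54
f 54 55 56
f 54 56 48
f 55 45 57
f 55 57 56
f 56 57 58
f 56 58 48
f 57 45 59
f 57 59 58
f 58 59 60
f 58 60 48
f 59 45 61
f 59 61 60
f 60 61 62
f 60 62 48
f 61 45 63
f 61 63 62
f 62 63 64
f 62 64 48
f 63 45 46
f 63 46 64
f 64 46 47
f 64 47 48



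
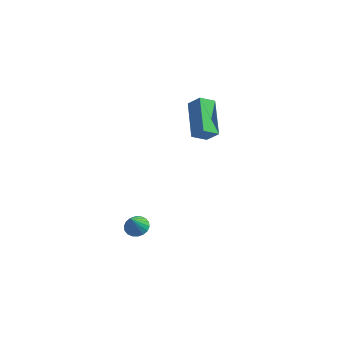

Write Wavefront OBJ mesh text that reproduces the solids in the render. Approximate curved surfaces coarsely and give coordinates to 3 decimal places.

v -0.869 -3.16 -4.52
v -0.244 -3.204 -4.583
v -0.811 -3.84 -3.46
v -0.275 -2.97 -4.431
v -0.424 -2.774 -4.297
v -0.661 -2.655 -4.207
v -0.94 -2.635 -4.179
v -1.204 -2.72 -4.219
v -1.402 -2.891 -4.318
v -1.495 -3.116 -4.457
v -1.464 -3.35 -4.608
v -1.315 -3.546 -4.743
v -1.078 -3.666 -4.832
v -0.799 -3.686 -4.86
v -0.535 -3.601 -4.821
v -0.337 -3.429 -4.722
v 1.615 -1.176 1.972
v 0.583 0.305 3.065
v 0.957 -1.16 1.329
v -0.075 0.321 2.422
v 2.075 -0.521 1.518
v 1.043 0.96 2.611
v 1.417 -0.505 0.875
v 0.385 0.976 1.968
f 2 1 4
f 2 4 3
f 4 1 5
f 4 5 3
f 5 1 6
f 5 6 3
f 6 1 7
f 6 7 3
f 7 1 8
f 7 8 3
f 8 1 9
f 8 9 3
f 9 1 10
f 9 10 3
f 10 1 11
f 10 11 3
f 11 1 12
f 11 12 3
f 12 1 13
f 12 13 3
f 13 1 14
f 13 14 3
f 14 1 15
f 14 15 3
f 15 1 16
f 15 16 3
f 16 1 2
f 16 2 3
f 18 20 17
f 21 18 17
f 17 20 19
f 19 21 17
f 18 24 20
f 22 18 21
f 22 24 18
f 20 24 19
f 23 21 19
f 19 24 23
f 23 22 21
f 24 22 23



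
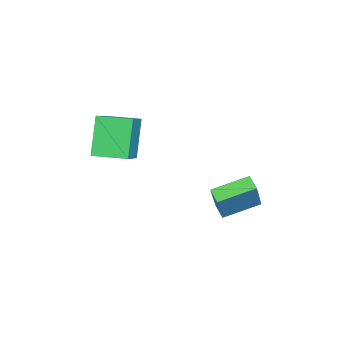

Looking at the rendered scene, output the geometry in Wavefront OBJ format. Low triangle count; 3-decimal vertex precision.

v -0.789 -2.672 -0.295
v -2.053 -2.813 1.5
v -0.936 -0.969 -0.264
v -2.199 -1.11 1.531
v 0.879 -2.55 0.889
v -0.384 -2.691 2.684
v 0.733 -0.847 0.92
v -0.531 -0.988 2.715
v -1.108 2.741 -2.952
v -0.105 2.743 -1.073
v -2.112 4.3 -2.418
v -1.109 4.302 -0.539
v -0.531 3.218 -3.261
v 0.472 3.22 -1.382
v -1.535 4.777 -2.727
v -0.532 4.779 -0.848
f 2 4 1
f 5 2 1
f 1 4 3
f 3 5 1
f 2 8 4
f 6 2 5
f 6 8 2
f 4 8 3
f 7 5 3
f 3 8 7
f 7 6 5
f 8 6 7
f 10 12 9
f 13 10 9
f 9 12 11
f 11 13 9
f 10 16 12
f 14 10 13
f 14 16 10
f 12 16 11
f 15 13 11
f 11 16 15
f 15 14 13
f 16 14 15



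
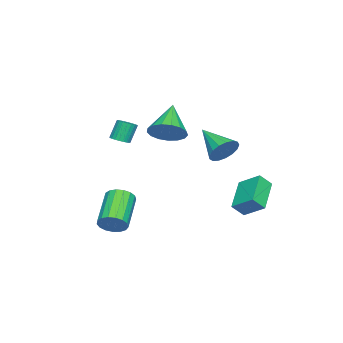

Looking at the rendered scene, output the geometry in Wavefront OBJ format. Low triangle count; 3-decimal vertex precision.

v 1.984 -0.909 -3.144
v 2.374 -1.277 -2.633
v 0.665 -1.658 -1.605
v 0.276 -1.291 -2.116
v 2.371 -0.943 -2.514
v 0.663 -1.324 -1.486
v 2.28 -0.602 -2.539
v 0.571 -0.983 -1.511
v 2.121 -0.331 -2.703
v 0.412 -0.712 -1.675
v 1.93 -0.193 -2.968
v 0.222 -0.574 -1.94
v 1.752 -0.219 -3.273
v 0.044 -0.6 -2.245
v 1.627 -0.403 -3.549
v -0.081 -0.784 -2.52
v 1.584 -0.703 -3.732
v -0.124 -1.084 -2.703
v 1.633 -1.05 -3.78
v -0.075 -1.432 -2.752
v 1.762 -1.366 -3.683
v 0.053 -1.747 -2.654
v 1.942 -1.576 -3.462
v 0.233 -1.957 -2.434
v 2.131 -1.634 -3.169
v 0.423 -2.015 -2.14
v 2.287 -1.526 -2.869
v 0.579 -1.907 -1.841
v -2.071 -2.385 0.546
v -1.761 -2.751 0.746
v -2.178 -2.541 1.775
v -2.489 -2.175 1.574
v -1.643 -2.587 0.76
v -2.06 -2.377 1.789
v -1.59 -2.392 0.742
v -2.007 -2.182 1.771
v -1.61 -2.196 0.694
v -2.027 -1.986 1.723
v -1.701 -2.029 0.623
v -2.118 -1.818 1.652
v -1.848 -1.916 0.54
v -2.265 -1.705 1.569
v -2.029 -1.874 0.458
v -2.446 -1.664 1.487
v -2.216 -1.911 0.39
v -2.633 -1.7 1.419
v -2.382 -2.019 0.345
v -2.799 -1.809 1.374
v -2.5 -2.183 0.331
v -2.917 -1.973 1.36
v -2.553 -2.378 0.349
v -2.97 -2.168 1.378
v -2.533 -2.574 0.397
v -2.95 -2.364 1.426
v -2.442 -2.742 0.468
v -2.859 -2.531 1.497
v -2.295 -2.855 0.551
v -2.712 -2.644 1.58
v -2.114 -2.896 0.633
v -2.531 -2.686 1.662
v -1.927 -2.86 0.701
v -2.344 -2.649 1.73
v -4.286 3.474 -2.722
v -3.881 3 -2.086
v -4.108 4.59 -2.002
v -3.703 4.116 -1.367
v -2.577 3.764 -3.593
v -2.172 3.29 -2.958
v -2.399 4.88 -2.874
v -1.994 4.406 -2.238
v 0.261 3.856 1.634
v 0.607 4.087 2.328
v -0.521 2.464 2.486
v 0.268 4.276 2.326
v -0.072 4.369 2.165
v -0.336 4.344 1.882
v -0.463 4.207 1.543
v -0.425 3.99 1.224
v -0.229 3.742 0.999
v 0.079 3.521 0.919
v 0.428 3.376 1.003
v 0.74 3.341 1.232
v 0.941 3.424 1.552
v 0.987 3.606 1.891
v 0.866 3.846 2.172
v -0.608 0.701 2.006
v 0.012 0.677 2.739
v -2.072 0.359 3.234
v -0.112 1.119 2.714
v -0.35 1.465 2.527
v -0.647 1.636 2.221
v -0.935 1.593 1.866
v -1.148 1.346 1.543
v -1.238 0.951 1.326
v -1.183 0.498 1.265
v -0.997 0.093 1.374
v -0.722 -0.174 1.627
v -0.421 -0.24 1.968
v -0.163 -0.09 2.318
v -0.007 0.241 2.596
f 2 1 5
f 2 5 3
f 3 5 6
f 3 6 4
f 5 1 7
f 5 7 6
f 6 7 8
f 6 8 4
f 7 1 9
f 7 9 8
f 8 9 10
f 8 10 4
f 9 1 11
f 9 11 10
f 10 11 12
f 10 12 4
f 11 1 13
f 11 13 12
f 12 13 14
f 12 14 4
f 13 1 15
f 13 15 14
f 14 15 16
f 14 16 4
f 15 1 17
f 15 17 16
f 16 17 18
f 16 18 4
f 17 1 19
f 17 19 18
f 18 19 20
f 18 20 4
f 19 1 21
f 19 21 20
f 20 21 22
f 20 22 4
f 21 1 23
f 21 23 22
f 22 23 24
f 22 24 4
f 23 1 25
f 23 25 24
f 24 25 26
f 24 26 4
f 25 1 27
f 25 27 26
f 26 27 28
f 26 28 4
f 27 1 2
f 27 2 28
f 28 2 3
f 28 3 4
f 30 29 33
f 30 33 31
f 31 33 34
f 31 34 32
f 33 29 35
f 33 35 34
f 34 35 36
f 34 36 32
f 35 29 37
f 35 37 36
f 36 37 38
f 36 38 32
f 37 29 39
f 37 39 38
f 38 39 40
f 38 40 32
f 39 29 41
f 39 41 40
f 40 41 42
f 40 42 32
f 41 29 43
f 41 43 42
f 42 43 44
f 42 44 32
f 43 29 45
f 43 45 44
f 44 45 46
f 44 46 32
f 45 29 47
f 45 47 46
f 46 47 48
f 46 48 32
f 47 29 49
f 47 49 48
f 48 49 50
f 48 50 32
f 49 29 51
f 49 51 50
f 50 51 52
f 50 52 32
f 51 29 53
f 51 53 52
f 52 53 54
f 52 54 32
f 53 29 55
f 53 55 54
f 54 55 56
f 54 56 32
f 55 29 57
f 55 57 56
f 56 57 58
f 56 58 32
f 57 29 59
f 57 59 58
f 58 59 60
f 58 60 32
f 59 29 61
f 59 61 60
f 60 61 62
f 60 62 32
f 61 29 30
f 61 30 62
f 62 30 31
f 62 31 32
f 64 66 63
f 67 64 63
f 63 66 65
f 65 67 63
f 64 70 66
f 68 64 67
f 68 70 64
f 66 70 65
f 69 67 65
f 65 70 69
f 69 68 67
f 70 68 69
f 72 71 74
f 72 74 73
f 74 71 75
f 74 75 73
f 75 71 76
f 75 76 73
f 76 71 77
f 76 77 73
f 77 71 78
f 77 78 73
f 78 71 79
f 78 79 73
f 79 71 80
f 79 80 73
f 80 71 81
f 80 81 73
f 81 71 82
f 81 82 73
f 82 71 83
f 82 83 73
f 83 71 84
f 83 84 73
f 84 71 85
f 84 85 73
f 85 71 72
f 85 72 73
f 87 86 89
f 87 89 88
f 89 86 90
f 89 90 88
f 90 86 91
f 90 91 88
f 91 86 92
f 91 92 88
f 92 86 93
f 92 93 88
f 93 86 94
f 93 94 88
f 94 86 95
f 94 95 88
f 95 86 96
f 95 96 88
f 96 86 97
f 96 97 88
f 97 86 98
f 97 98 88
f 98 86 99
f 98 99 88
f 99 86 100
f 99 100 88
f 100 86 87
f 100 87 88



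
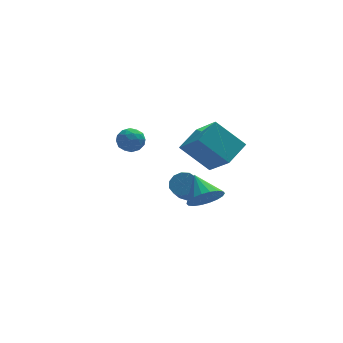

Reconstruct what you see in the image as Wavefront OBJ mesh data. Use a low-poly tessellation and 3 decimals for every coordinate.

v 1.508 3.179 -4.02
v 2.166 3.274 -3.612
v 1.77 2.676 -2.832
v 1.112 2.581 -3.24
v 1.9 3.604 -3.496
v 1.503 3.006 -2.716
v 1.509 3.798 -3.545
v 1.112 3.2 -2.765
v 1.117 3.796 -3.746
v 0.721 3.198 -2.966
v 0.85 3.598 -4.033
v 0.454 3 -3.253
v 0.792 3.267 -4.317
v 0.396 2.669 -3.537
v 0.961 2.908 -4.506
v 0.565 2.31 -3.726
v 1.304 2.635 -4.541
v 0.908 2.037 -3.761
v 1.712 2.535 -4.41
v 1.315 1.937 -3.63
v 2.055 2.639 -4.156
v 1.658 2.041 -3.376
v 2.224 2.915 -3.859
v 1.828 2.317 -3.078
v 1.315 -2.913 -0.836
v 1.831 -3.302 -0.099
v 0.965 -1.647 0.076
v 2.129 -3.066 -0.313
v 2.266 -2.799 -0.63
v 2.215 -2.556 -0.988
v 1.985 -2.383 -1.316
v 1.622 -2.315 -1.549
v 1.199 -2.366 -1.641
v 0.799 -2.525 -1.573
v 0.501 -2.761 -1.36
v 0.364 -3.027 -1.043
v 0.415 -3.271 -0.685
v 0.645 -3.444 -0.357
v 1.007 -3.512 -0.124
v 1.431 -3.461 -0.032
v 1.687 -1.793 0.446
v 2.36 -3.287 1.807
v 0.293 -1.183 1.804
v 0.966 -2.677 3.166
v 2.694 -0.803 1.034
v 3.367 -2.297 2.396
v 1.3 -0.193 2.393
v 1.973 -1.687 3.754
v -2.559 0.102 2.173
v -1.911 0.193 2.575
v -1.949 -0.593 1.345
v -1.301 -0.502 1.747
v -1.874 -0.924 2.034
v -2.251 -0.494 2.546
v -1.609 0.094 1.374
v -1.986 0.524 1.886
v -1.324 0.189 2.081
v -1.488 -0.441 2.488
v -2.372 0.041 1.432
v -2.536 -0.589 1.839
v -2.289 0.209 2.447
v -1.571 -0.609 1.473
v -1.908 -0.857 1.642
v -1.527 -0.803 1.878
v -2.489 -0.195 2.43
v -2.108 -0.142 2.666
v -2.086 -0.799 2.348
v -1.752 -0.258 1.254
v -1.371 -0.205 1.49
v -2.333 0.403 2.042
v -1.952 0.457 2.278
v -1.774 0.399 1.572
v -1.563 0.26 2.392
v -1.204 -0.149 1.905
v -1.385 0.201 1.687
v -1.607 0.454 1.987
v -1.659 -0.11 2.632
v -1.3 -0.519 2.145
v -1.637 -0.767 2.314
v -1.859 -0.514 2.615
v -1.314 -0.113 2.342
v -2.56 0.119 1.775
v -2.201 -0.29 1.288
v -2.001 0.114 1.305
v -2.223 0.367 1.606
v -2.656 -0.251 2.015
v -2.297 -0.66 1.528
v -2.253 -0.854 1.933
v -2.475 -0.601 2.233
v -2.546 -0.287 1.578
f 2 1 5
f 2 5 3
f 3 5 6
f 3 6 4
f 5 1 7
f 5 7 6
f 6 7 8
f 6 8 4
f 7 1 9
f 7 9 8
f 8 9 10
f 8 10 4
f 9 1 11
f 9 11 10
f 10 11 12
f 10 12 4
f 11 1 13
f 11 13 12
f 12 13 14
f 12 14 4
f 13 1 15
f 13 15 14
f 14 15 16
f 14 16 4
f 15 1 17
f 15 17 16
f 16 17 18
f 16 18 4
f 17 1 19
f 17 19 18
f 18 19 20
f 18 20 4
f 19 1 21
f 19 21 20
f 20 21 22
f 20 22 4
f 21 1 23
f 21 23 22
f 22 23 24
f 22 24 4
f 23 1 2
f 23 2 24
f 24 2 3
f 24 3 4
f 26 25 28
f 26 28 27
f 28 25 29
f 28 29 27
f 29 25 30
f 29 30 27
f 30 25 31
f 30 31 27
f 31 25 32
f 31 32 27
f 32 25 33
f 32 33 27
f 33 25 34
f 33 34 27
f 34 25 35
f 34 35 27
f 35 25 36
f 35 36 27
f 36 25 37
f 36 37 27
f 37 25 38
f 37 38 27
f 38 25 39
f 38 39 27
f 39 25 40
f 39 40 27
f 40 25 26
f 40 26 27
f 42 44 41
f 45 42 41
f 41 44 43
f 43 45 41
f 42 48 44
f 46 42 45
f 46 48 42
f 44 48 43
f 47 45 43
f 43 48 47
f 47 46 45
f 48 46 47
f 49 86 65
f 86 60 89
f 65 89 54
f 86 89 65
f 49 65 61
f 65 54 66
f 61 66 50
f 65 66 61
f 49 61 70
f 61 50 71
f 70 71 56
f 61 71 70
f 49 70 82
f 70 56 85
f 82 85 59
f 70 85 82
f 49 82 86
f 82 59 90
f 86 90 60
f 82 90 86
f 50 66 77
f 66 54 80
f 77 80 58
f 66 80 77
f 54 89 67
f 89 60 88
f 67 88 53
f 89 88 67
f 60 90 87
f 90 59 83
f 87 83 51
f 90 83 87
f 59 85 84
f 85 56 72
f 84 72 55
f 85 72 84
f 56 71 76
f 71 50 73
f 76 73 57
f 71 73 76
f 52 78 64
f 78 58 79
f 64 79 53
f 78 79 64
f 52 64 62
f 64 53 63
f 62 63 51
f 64 63 62
f 52 62 69
f 62 51 68
f 69 68 55
f 62 68 69
f 52 69 74
f 69 55 75
f 74 75 57
f 69 75 74
f 52 74 78
f 74 57 81
f 78 81 58
f 74 81 78
f 53 79 67
f 79 58 80
f 67 80 54
f 79 80 67
f 51 63 87
f 63 53 88
f 87 88 60
f 63 88 87
f 55 68 84
f 68 51 83
f 84 83 59
f 68 83 84
f 57 75 76
f 75 55 72
f 76 72 56
f 75 72 76
f 58 81 77
f 81 57 73
f 77 73 50
f 81 73 77



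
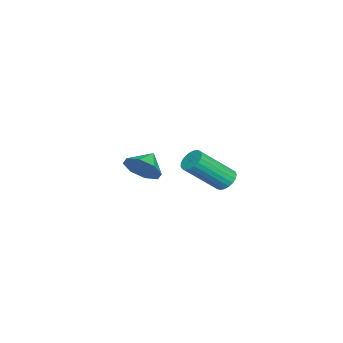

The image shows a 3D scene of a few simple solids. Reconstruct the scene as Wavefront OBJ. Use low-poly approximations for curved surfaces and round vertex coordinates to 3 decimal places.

v -2.415 -3.272 -3.354
v -1.914 -3.281 -2.547
v -3.325 -2.948 -2.786
v -1.893 -2.635 -2.88
v -2.177 -2.362 -3.491
v -2.601 -2.622 -4.022
v -2.917 -3.262 -4.161
v -2.938 -3.908 -3.828
v -2.653 -4.181 -3.217
v -2.229 -3.922 -2.687
v 2.385 1.203 -1.28
v 2.906 1.238 -1.531
v 3.657 -0.048 -0.152
v 3.135 -0.083 0.1
v 2.916 1.417 -1.369
v 3.667 0.131 0.01
v 2.834 1.559 -1.192
v 3.585 0.273 0.187
v 2.675 1.639 -1.031
v 3.425 0.353 0.349
v 2.465 1.644 -0.912
v 3.216 0.358 0.467
v 2.241 1.573 -0.856
v 2.992 0.287 0.523
v 2.042 1.438 -0.874
v 2.793 0.151 0.505
v 1.903 1.262 -0.962
v 2.653 -0.025 0.417
v 1.846 1.076 -1.105
v 2.597 -0.211 0.274
v 1.883 0.912 -1.278
v 2.634 -0.375 0.101
v 2.007 0.798 -1.451
v 2.757 -0.488 -0.072
v 2.195 0.755 -1.595
v 2.946 -0.532 -0.216
v 2.417 0.789 -1.684
v 3.168 -0.498 -0.305
v 2.633 0.894 -1.703
v 3.384 -0.392 -0.324
v 2.806 1.053 -1.649
v 3.557 -0.233 -0.27
f 2 1 4
f 2 4 3
f 4 1 5
f 4 5 3
f 5 1 6
f 5 6 3
f 6 1 7
f 6 7 3
f 7 1 8
f 7 8 3
f 8 1 9
f 8 9 3
f 9 1 10
f 9 10 3
f 10 1 2
f 10 2 3
f 12 11 15
f 12 15 13
f 13 15 16
f 13 16 14
f 15 11 17
f 15 17 16
f 16 17 18
f 16 18 14
f 17 11 19
f 17 19 18
f 18 19 20
f 18 20 14
f 19 11 21
f 19 21 20
f 20 21 22
f 20 22 14
f 21 11 23
f 21 23 22
f 22 23 24
f 22 24 14
f 23 11 25
f 23 25 24
f 24 25 26
f 24 26 14
f 25 11 27
f 25 27 26
f 26 27 28
f 26 28 14
f 27 11 29
f 27 29 28
f 28 29 30
f 28 30 14
f 29 11 31
f 29 31 30
f 30 31 32
f 30 32 14
f 31 11 33
f 31 33 32
f 32 33 34
f 32 34 14
f 33 11 35
f 33 35 34
f 34 35 36
f 34 36 14
f 35 11 37
f 35 37 36
f 36 37 38
f 36 38 14
f 37 11 39
f 37 39 38
f 38 39 40
f 38 40 14
f 39 11 41
f 39 41 40
f 40 41 42
f 40 42 14
f 41 11 12
f 41 12 42
f 42 12 13
f 42 13 14



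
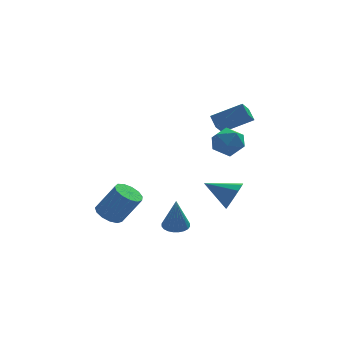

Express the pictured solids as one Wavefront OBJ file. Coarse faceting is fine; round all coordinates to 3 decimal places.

v 3.075 2.951 2.306
v 3.784 2.316 2.777
v 1.996 1.624 2.143
v 2.705 0.989 2.614
v 2.214 1.745 3.176
v 2.881 2.565 3.276
v 2.899 1.375 1.644
v 3.566 2.195 1.744
v 3.676 1.342 2.367
v 3.252 1.57 3.314
v 2.528 2.37 1.606
v 2.104 2.598 2.553
v 2.86 3.686 2.426
v 2.386 3.04 3.134
v 2.675 4.403 2.955
v 2.2 3.756 3.664
v 4.58 3.444 3.356
v 4.105 2.797 4.065
v 4.394 4.16 3.886
v 3.92 3.514 4.594
v -3.694 0.738 -1.941
v -3.04 0.399 -2.404
v -1.993 0.122 -0.722
v -2.646 0.462 -0.259
v -2.955 0.881 -2.377
v -1.908 0.604 -0.696
v -3.104 1.317 -2.213
v -2.057 1.041 -0.531
v -3.441 1.57 -1.961
v -2.394 1.294 -0.28
v -3.858 1.559 -1.704
v -2.811 1.283 -0.022
v -4.222 1.287 -1.521
v -3.175 1.011 0.16
v -4.419 0.841 -1.472
v -3.372 0.565 0.209
v -4.386 0.362 -1.572
v -3.339 0.086 0.11
v -4.132 0.003 -1.788
v -3.085 -0.274 -0.107
v -3.74 -0.123 -2.053
v -2.693 -0.4 -0.372
v -3.332 0.024 -2.283
v -2.285 -0.252 -0.601
v 3.286 1.977 -1.717
v 3.818 2.388 -0.991
v 1.714 2.683 -0.963
v 3.78 2.792 -1.448
v 3.553 2.885 -2.009
v 3.224 2.631 -2.458
v 2.918 2.128 -2.624
v 2.753 1.567 -2.444
v 2.791 1.163 -1.986
v 3.018 1.07 -1.426
v 3.348 1.323 -0.976
v 3.653 1.827 -0.81
v -0.131 0.591 -2.975
v 0.451 0.095 -3.063
v -0.169 0.189 -0.945
v 0.599 0.35 -3.009
v 0.636 0.643 -2.951
v 0.557 0.927 -2.896
v 0.372 1.16 -2.853
v 0.111 1.307 -2.829
v -0.187 1.344 -2.827
v -0.476 1.267 -2.848
v -0.714 1.087 -2.888
v -0.862 0.832 -2.941
v -0.899 0.539 -2.999
v -0.82 0.255 -3.054
v -0.635 0.021 -3.097
v -0.374 -0.125 -3.121
v -0.076 -0.163 -3.123
v 0.214 -0.086 -3.103
f 1 12 6
f 1 6 2
f 1 2 8
f 1 8 11
f 1 11 12
f 2 6 10
f 6 12 5
f 12 11 3
f 11 8 7
f 8 2 9
f 4 10 5
f 4 5 3
f 4 3 7
f 4 7 9
f 4 9 10
f 5 10 6
f 3 5 12
f 7 3 11
f 9 7 8
f 10 9 2
f 14 16 13
f 17 14 13
f 13 16 15
f 15 17 13
f 14 20 16
f 18 14 17
f 18 20 14
f 16 20 15
f 19 17 15
f 15 20 19
f 19 18 17
f 20 18 19
f 22 21 25
f 22 25 23
f 23 25 26
f 23 26 24
f 25 21 27
f 25 27 26
f 26 27 28
f 26 28 24
f 27 21 29
f 27 29 28
f 28 29 30
f 28 30 24
f 29 21 31
f 29 31 30
f 30 31 32
f 30 32 24
f 31 21 33
f 31 33 32
f 32 33 34
f 32 34 24
f 33 21 35
f 33 35 34
f 34 35 36
f 34 36 24
f 35 21 37
f 35 37 36
f 36 37 38
f 36 38 24
f 37 21 39
f 37 39 38
f 38 39 40
f 38 40 24
f 39 21 41
f 39 41 40
f 40 41 42
f 40 42 24
f 41 21 43
f 41 43 42
f 42 43 44
f 42 44 24
f 43 21 22
f 43 22 44
f 44 22 23
f 44 23 24
f 46 45 48
f 46 48 47
f 48 45 49
f 48 49 47
f 49 45 50
f 49 50 47
f 50 45 51
f 50 51 47
f 51 45 52
f 51 52 47
f 52 45 53
f 52 53 47
f 53 45 54
f 53 54 47
f 54 45 55
f 54 55 47
f 55 45 56
f 55 56 47
f 56 45 46
f 56 46 47
f 58 57 60
f 58 60 59
f 60 57 61
f 60 61 59
f 61 57 62
f 61 62 59
f 62 57 63
f 62 63 59
f 63 57 64
f 63 64 59
f 64 57 65
f 64 65 59
f 65 57 66
f 65 66 59
f 66 57 67
f 66 67 59
f 67 57 68
f 67 68 59
f 68 57 69
f 68 69 59
f 69 57 70
f 69 70 59
f 70 57 71
f 70 71 59
f 71 57 72
f 71 72 59
f 72 57 73
f 72 73 59
f 73 57 74
f 73 74 59
f 74 57 58
f 74 58 59



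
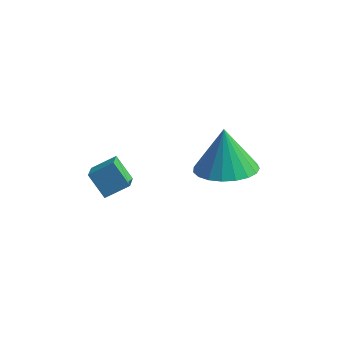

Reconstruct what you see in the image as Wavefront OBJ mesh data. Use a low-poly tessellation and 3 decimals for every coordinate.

v -0.648 -1.209 -2.372
v -0.448 -1.916 -1.965
v -0.032 -0.804 -1.969
v 0.168 -1.511 -1.562
v -0.068 -1.429 -3.038
v 0.132 -2.136 -2.631
v 0.548 -1.024 -2.635
v 0.748 -1.731 -2.228
v 2.435 1.798 -4.199
v 3.384 2.109 -4.135
v 2.185 2.262 -2.741
v 3.19 2.449 -4.276
v 2.867 2.676 -4.405
v 2.468 2.751 -4.497
v 2.064 2.662 -4.538
v 1.725 2.423 -4.52
v 1.508 2.076 -4.447
v 1.451 1.681 -4.331
v 1.565 1.306 -4.192
v 1.829 1.016 -4.054
v 2.198 0.861 -3.941
v 2.608 0.868 -3.872
v 2.988 1.036 -3.861
v 3.273 1.336 -3.907
v 3.413 1.715 -4.004
f 2 4 1
f 5 2 1
f 1 4 3
f 3 5 1
f 2 8 4
f 6 2 5
f 6 8 2
f 4 8 3
f 7 5 3
f 3 8 7
f 7 6 5
f 8 6 7
f 10 9 12
f 10 12 11
f 12 9 13
f 12 13 11
f 13 9 14
f 13 14 11
f 14 9 15
f 14 15 11
f 15 9 16
f 15 16 11
f 16 9 17
f 16 17 11
f 17 9 18
f 17 18 11
f 18 9 19
f 18 19 11
f 19 9 20
f 19 20 11
f 20 9 21
f 20 21 11
f 21 9 22
f 21 22 11
f 22 9 23
f 22 23 11
f 23 9 24
f 23 24 11
f 24 9 25
f 24 25 11
f 25 9 10
f 25 10 11



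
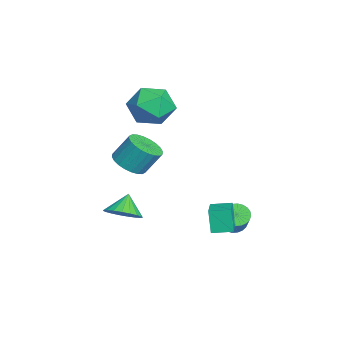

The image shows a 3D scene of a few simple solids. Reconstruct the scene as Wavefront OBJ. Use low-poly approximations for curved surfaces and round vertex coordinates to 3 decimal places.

v -1.082 -2.708 -0.16
v -0.591 -3.367 0.275
v -0.588 -2.572 1.476
v -1.078 -1.912 1.04
v -0.326 -3.161 0.138
v -0.323 -2.365 1.338
v -0.176 -2.885 -0.045
v -0.173 -2.09 1.155
v -0.164 -2.583 -0.246
v -0.161 -1.788 0.955
v -0.292 -2.3 -0.433
v -0.288 -1.504 0.768
v -0.54 -2.078 -0.579
v -0.536 -1.283 0.622
v -0.87 -1.953 -0.661
v -0.867 -1.158 0.54
v -1.233 -1.942 -0.667
v -1.229 -1.147 0.534
v -1.572 -2.048 -0.596
v -1.569 -1.253 0.605
v -1.837 -2.255 -0.458
v -1.834 -1.459 0.742
v -1.987 -2.53 -0.275
v -1.984 -1.735 0.925
v -1.999 -2.832 -0.075
v -1.996 -2.037 1.126
v -1.872 -3.116 0.112
v -1.868 -2.32 1.313
v -1.624 -3.337 0.258
v -1.62 -2.542 1.459
v -1.293 -3.462 0.34
v -1.29 -2.667 1.541
v -0.931 -3.473 0.346
v -0.927 -2.678 1.547
v 0 2.09 -3.431
v 0.469 2.026 -3.892
v 1.568 2.126 -2.79
v 1.1 2.19 -2.329
v 0.439 2.282 -3.886
v 1.538 2.382 -2.783
v 0.342 2.509 -3.81
v 1.441 2.609 -2.707
v 0.194 2.671 -3.677
v 1.293 2.771 -2.574
v 0.016 2.746 -3.506
v 1.115 2.846 -2.404
v -0.164 2.72 -3.324
v 0.935 2.82 -2.221
v -0.32 2.599 -3.158
v 0.779 2.699 -2.056
v -0.426 2.4 -3.034
v 0.673 2.5 -1.932
v -0.468 2.154 -2.97
v 0.631 2.254 -1.868
v -0.438 1.898 -2.977
v 0.661 1.998 -1.874
v -0.341 1.671 -3.053
v 0.758 1.771 -1.95
v -0.193 1.509 -3.186
v 0.906 1.609 -2.083
v -0.015 1.434 -3.356
v 1.084 1.534 -2.254
v 0.165 1.46 -3.539
v 1.264 1.56 -2.436
v 0.321 1.581 -3.704
v 1.42 1.681 -2.602
v 0.427 1.78 -3.828
v 1.526 1.88 -2.726
v 1.42 1.112 -2.861
v 1.041 0.997 -1.675
v 1.454 2.116 -2.753
v 1.074 2.001 -1.567
v 3.106 0.999 -2.333
v 2.726 0.884 -1.147
v 3.139 2.003 -2.225
v 2.76 1.888 -1.039
v -0.648 -3 -3.295
v 0.101 -2.634 -2.839
v -1.352 -2.74 -2.345
v -0.041 -2.319 -3.03
v -0.288 -2.121 -3.267
v -0.597 -2.075 -3.509
v -0.915 -2.19 -3.713
v -1.187 -2.444 -3.846
v -1.366 -2.794 -3.883
v -1.42 -3.18 -3.818
v -1.342 -3.535 -3.663
v -1.143 -3.797 -3.444
v -0.859 -3.921 -3.199
v -0.538 -3.886 -2.971
v -0.236 -3.698 -2.799
v -0.006 -3.389 -2.713
v 0.113 -3.012 -2.727
v -3.573 -1.017 3.435
v -2.757 -0.505 2.62
v -3.123 -2.875 2.72
v -2.307 -2.363 1.905
v -2.056 -2.35 3.141
v -2.334 -1.202 3.584
v -3.546 -2.178 1.756
v -3.824 -1.03 2.199
v -2.74 -1.223 1.583
v -1.819 -1.329 2.439
v -4.061 -2.051 2.901
v -3.14 -2.157 3.757
f 2 1 5
f 2 5 3
f 3 5 6
f 3 6 4
f 5 1 7
f 5 7 6
f 6 7 8
f 6 8 4
f 7 1 9
f 7 9 8
f 8 9 10
f 8 10 4
f 9 1 11
f 9 11 10
f 10 11 12
f 10 12 4
f 11 1 13
f 11 13 12
f 12 13 14
f 12 14 4
f 13 1 15
f 13 15 14
f 14 15 16
f 14 16 4
f 15 1 17
f 15 17 16
f 16 17 18
f 16 18 4
f 17 1 19
f 17 19 18
f 18 19 20
f 18 20 4
f 19 1 21
f 19 21 20
f 20 21 22
f 20 22 4
f 21 1 23
f 21 23 22
f 22 23 24
f 22 24 4
f 23 1 25
f 23 25 24
f 24 25 26
f 24 26 4
f 25 1 27
f 25 27 26
f 26 27 28
f 26 28 4
f 27 1 29
f 27 29 28
f 28 29 30
f 28 30 4
f 29 1 31
f 29 31 30
f 30 31 32
f 30 32 4
f 31 1 33
f 31 33 32
f 32 33 34
f 32 34 4
f 33 1 2
f 33 2 34
f 34 2 3
f 34 3 4
f 36 35 39
f 36 39 37
f 37 39 40
f 37 40 38
f 39 35 41
f 39 41 40
f 40 41 42
f 40 42 38
f 41 35 43
f 41 43 42
f 42 43 44
f 42 44 38
f 43 35 45
f 43 45 44
f 44 45 46
f 44 46 38
f 45 35 47
f 45 47 46
f 46 47 48
f 46 48 38
f 47 35 49
f 47 49 48
f 48 49 50
f 48 50 38
f 49 35 51
f 49 51 50
f 50 51 52
f 50 52 38
f 51 35 53
f 51 53 52
f 52 53 54
f 52 54 38
f 53 35 55
f 53 55 54
f 54 55 56
f 54 56 38
f 55 35 57
f 55 57 56
f 56 57 58
f 56 58 38
f 57 35 59
f 57 59 58
f 58 59 60
f 58 60 38
f 59 35 61
f 59 61 60
f 60 61 62
f 60 62 38
f 61 35 63
f 61 63 62
f 62 63 64
f 62 64 38
f 63 35 65
f 63 65 64
f 64 65 66
f 64 66 38
f 65 35 67
f 65 67 66
f 66 67 68
f 66 68 38
f 67 35 36
f 67 36 68
f 68 36 37
f 68 37 38
f 70 72 69
f 73 70 69
f 69 72 71
f 71 73 69
f 70 76 72
f 74 70 73
f 74 76 70
f 72 76 71
f 75 73 71
f 71 76 75
f 75 74 73
f 76 74 75
f 78 77 80
f 78 80 79
f 80 77 81
f 80 81 79
f 81 77 82
f 81 82 79
f 82 77 83
f 82 83 79
f 83 77 84
f 83 84 79
f 84 77 85
f 84 85 79
f 85 77 86
f 85 86 79
f 86 77 87
f 86 87 79
f 87 77 88
f 87 88 79
f 88 77 89
f 88 89 79
f 89 77 90
f 89 90 79
f 90 77 91
f 90 91 79
f 91 77 92
f 91 92 79
f 92 77 93
f 92 93 79
f 93 77 78
f 93 78 79
f 94 105 99
f 94 99 95
f 94 95 101
f 94 101 104
f 94 104 105
f 95 99 103
f 99 105 98
f 105 104 96
f 104 101 100
f 101 95 102
f 97 103 98
f 97 98 96
f 97 96 100
f 97 100 102
f 97 102 103
f 98 103 99
f 96 98 105
f 100 96 104
f 102 100 101
f 103 102 95



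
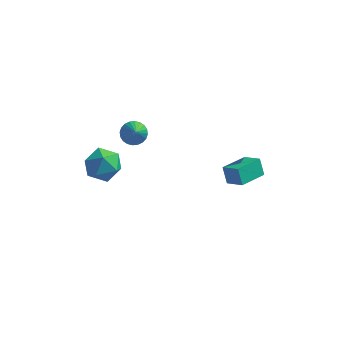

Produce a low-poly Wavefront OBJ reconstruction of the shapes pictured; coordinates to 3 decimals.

v -2.062 4.026 3.273
v -1.45 4.368 3.382
v -1.658 2.854 4.687
v -1.621 4.51 3.548
v -1.859 4.577 3.672
v -2.128 4.561 3.735
v -2.387 4.463 3.728
v -2.597 4.299 3.652
v -2.725 4.093 3.518
v -2.752 3.877 3.347
v -2.674 3.683 3.164
v -2.503 3.542 2.998
v -2.265 3.475 2.874
v -1.996 3.491 2.811
v -1.737 3.589 2.818
v -1.527 3.753 2.894
v -1.399 3.959 3.028
v -1.372 4.175 3.2
v -3.192 1.472 4.456
v -2.742 1.853 3.586
v -2.898 -0.113 3.914
v -2.448 0.268 3.044
v -1.975 0.385 3.975
v -2.156 1.365 4.31
v -3.484 0.375 3.19
v -3.665 1.355 3.525
v -2.922 1.175 2.803
v -1.989 1.182 3.289
v -3.651 0.558 4.211
v -2.718 0.565 4.697
v 2.947 3.21 1.037
v 2.625 3.623 1.889
v 3.813 4.521 0.73
v 3.491 4.933 1.582
v 3.809 2.767 1.578
v 3.487 3.179 2.43
v 4.675 4.077 1.271
v 4.353 4.49 2.123
f 2 1 4
f 2 4 3
f 4 1 5
f 4 5 3
f 5 1 6
f 5 6 3
f 6 1 7
f 6 7 3
f 7 1 8
f 7 8 3
f 8 1 9
f 8 9 3
f 9 1 10
f 9 10 3
f 10 1 11
f 10 11 3
f 11 1 12
f 11 12 3
f 12 1 13
f 12 13 3
f 13 1 14
f 13 14 3
f 14 1 15
f 14 15 3
f 15 1 16
f 15 16 3
f 16 1 17
f 16 17 3
f 17 1 18
f 17 18 3
f 18 1 2
f 18 2 3
f 19 30 24
f 19 24 20
f 19 20 26
f 19 26 29
f 19 29 30
f 20 24 28
f 24 30 23
f 30 29 21
f 29 26 25
f 26 20 27
f 22 28 23
f 22 23 21
f 22 21 25
f 22 25 27
f 22 27 28
f 23 28 24
f 21 23 30
f 25 21 29
f 27 25 26
f 28 27 20
f 32 34 31
f 35 32 31
f 31 34 33
f 33 35 31
f 32 38 34
f 36 32 35
f 36 38 32
f 34 38 33
f 37 35 33
f 33 38 37
f 37 36 35
f 38 36 37

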